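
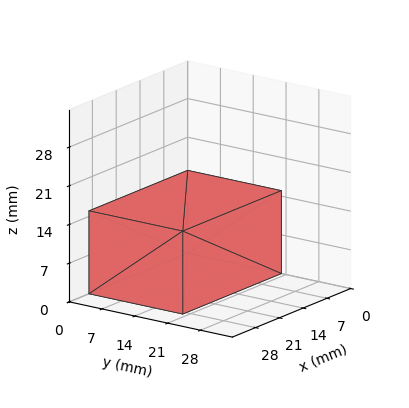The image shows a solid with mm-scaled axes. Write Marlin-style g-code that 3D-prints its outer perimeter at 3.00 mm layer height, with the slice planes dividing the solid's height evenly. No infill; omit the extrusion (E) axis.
Reading the render: the shape is a rectangular box, roughly 29 × 20 mm footprint and 15 mm tall (dimensions read to the nearest mm from the axis ticks). For the g-code, the solid's height is divided into equal slices at the stated Δz and each level perimeter traced with G1 moves after a G0 lift.

; perimeter-only toolpath
G21 ; units = mm
G90 ; absolute positioning
G28 ; home
; layer 1
G0 Z3.00
G0 X0.00 Y0.00
G1 X29.00 Y0.00
G1 X29.00 Y20.00
G1 X0.00 Y20.00
G1 X0.00 Y0.00
; layer 2
G0 Z6.00
G0 X0.00 Y0.00
G1 X29.00 Y0.00
G1 X29.00 Y20.00
G1 X0.00 Y20.00
G1 X0.00 Y0.00
; layer 3
G0 Z9.00
G0 X0.00 Y0.00
G1 X29.00 Y0.00
G1 X29.00 Y20.00
G1 X0.00 Y20.00
G1 X0.00 Y0.00
; layer 4
G0 Z12.00
G0 X0.00 Y0.00
G1 X29.00 Y0.00
G1 X29.00 Y20.00
G1 X0.00 Y20.00
G1 X0.00 Y0.00
; layer 5
G0 Z15.00
G0 X0.00 Y0.00
G1 X29.00 Y0.00
G1 X29.00 Y20.00
G1 X0.00 Y20.00
G1 X0.00 Y0.00
M2 ; end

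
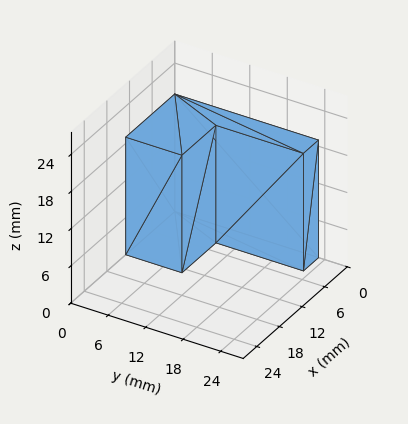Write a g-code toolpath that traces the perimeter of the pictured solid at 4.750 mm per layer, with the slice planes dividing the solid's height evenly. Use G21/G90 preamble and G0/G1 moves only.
Reading the render: the shape is an L-shaped prism: outer 13 × 23 mm, arm thicknesses ≈ 9 mm (horizontal) and 4 mm (vertical), extruded 19 mm in z (dimensions read to the nearest mm from the axis ticks). For the g-code, the solid's height is divided into equal slices at the stated Δz and each level perimeter traced with G1 moves after a G0 lift.

; perimeter-only toolpath
G21 ; units = mm
G90 ; absolute positioning
G28 ; home
; layer 1
G0 Z4.750
G0 X0.000 Y0.000
G1 X13.000 Y0.000
G1 X13.000 Y9.000
G1 X4.000 Y9.000
G1 X4.000 Y23.000
G1 X0.000 Y23.000
G1 X0.000 Y0.000
; layer 2
G0 Z9.500
G0 X0.000 Y0.000
G1 X13.000 Y0.000
G1 X13.000 Y9.000
G1 X4.000 Y9.000
G1 X4.000 Y23.000
G1 X0.000 Y23.000
G1 X0.000 Y0.000
; layer 3
G0 Z14.250
G0 X0.000 Y0.000
G1 X13.000 Y0.000
G1 X13.000 Y9.000
G1 X4.000 Y9.000
G1 X4.000 Y23.000
G1 X0.000 Y23.000
G1 X0.000 Y0.000
; layer 4
G0 Z19.000
G0 X0.000 Y0.000
G1 X13.000 Y0.000
G1 X13.000 Y9.000
G1 X4.000 Y9.000
G1 X4.000 Y23.000
G1 X0.000 Y23.000
G1 X0.000 Y0.000
M2 ; end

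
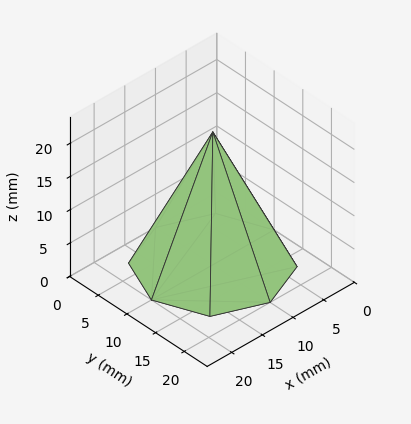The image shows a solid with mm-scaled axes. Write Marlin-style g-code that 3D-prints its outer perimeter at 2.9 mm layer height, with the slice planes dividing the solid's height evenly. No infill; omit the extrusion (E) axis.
Reading the render: the shape is a regular 8-sided pyramid, base circumscribed radius ≈ 10 mm, apex at z ≈ 20 mm (dimensions read to the nearest mm from the axis ticks). For the g-code, the solid's height is divided into equal slices at the stated Δz and each level perimeter traced with G1 moves after a G0 lift.

; perimeter-only toolpath
G21 ; units = mm
G90 ; absolute positioning
G28 ; home
; layer 1
G0 Z2.9
G0 X18.6 Y10.0
G1 X16.1 Y16.1
G1 X10.0 Y18.6
G1 X3.9 Y16.1
G1 X1.4 Y10.0
G1 X3.9 Y3.9
G1 X10.0 Y1.4
G1 X16.1 Y3.9
G1 X18.6 Y10.0
; layer 2
G0 Z5.7
G0 X17.1 Y10.0
G1 X15.1 Y15.1
G1 X10.0 Y17.1
G1 X4.9 Y15.1
G1 X2.9 Y10.0
G1 X4.9 Y4.9
G1 X10.0 Y2.9
G1 X15.1 Y4.9
G1 X17.1 Y10.0
; layer 3
G0 Z8.6
G0 X15.7 Y10.0
G1 X14.1 Y14.1
G1 X10.0 Y15.7
G1 X5.9 Y14.1
G1 X4.3 Y10.0
G1 X5.9 Y5.9
G1 X10.0 Y4.3
G1 X14.1 Y5.9
G1 X15.7 Y10.0
; layer 4
G0 Z11.4
G0 X14.3 Y10.0
G1 X13.0 Y13.0
G1 X10.0 Y14.3
G1 X7.0 Y13.0
G1 X5.7 Y10.0
G1 X7.0 Y7.0
G1 X10.0 Y5.7
G1 X13.0 Y7.0
G1 X14.3 Y10.0
; layer 5
G0 Z14.3
G0 X12.9 Y10.0
G1 X12.0 Y12.0
G1 X10.0 Y12.9
G1 X8.0 Y12.0
G1 X7.1 Y10.0
G1 X8.0 Y8.0
G1 X10.0 Y7.1
G1 X12.0 Y8.0
G1 X12.9 Y10.0
; layer 6
G0 Z17.1
G0 X11.4 Y10.0
G1 X11.0 Y11.0
G1 X10.0 Y11.4
G1 X9.0 Y11.0
G1 X8.6 Y10.0
G1 X9.0 Y9.0
G1 X10.0 Y8.6
G1 X11.0 Y9.0
G1 X11.4 Y10.0
M2 ; end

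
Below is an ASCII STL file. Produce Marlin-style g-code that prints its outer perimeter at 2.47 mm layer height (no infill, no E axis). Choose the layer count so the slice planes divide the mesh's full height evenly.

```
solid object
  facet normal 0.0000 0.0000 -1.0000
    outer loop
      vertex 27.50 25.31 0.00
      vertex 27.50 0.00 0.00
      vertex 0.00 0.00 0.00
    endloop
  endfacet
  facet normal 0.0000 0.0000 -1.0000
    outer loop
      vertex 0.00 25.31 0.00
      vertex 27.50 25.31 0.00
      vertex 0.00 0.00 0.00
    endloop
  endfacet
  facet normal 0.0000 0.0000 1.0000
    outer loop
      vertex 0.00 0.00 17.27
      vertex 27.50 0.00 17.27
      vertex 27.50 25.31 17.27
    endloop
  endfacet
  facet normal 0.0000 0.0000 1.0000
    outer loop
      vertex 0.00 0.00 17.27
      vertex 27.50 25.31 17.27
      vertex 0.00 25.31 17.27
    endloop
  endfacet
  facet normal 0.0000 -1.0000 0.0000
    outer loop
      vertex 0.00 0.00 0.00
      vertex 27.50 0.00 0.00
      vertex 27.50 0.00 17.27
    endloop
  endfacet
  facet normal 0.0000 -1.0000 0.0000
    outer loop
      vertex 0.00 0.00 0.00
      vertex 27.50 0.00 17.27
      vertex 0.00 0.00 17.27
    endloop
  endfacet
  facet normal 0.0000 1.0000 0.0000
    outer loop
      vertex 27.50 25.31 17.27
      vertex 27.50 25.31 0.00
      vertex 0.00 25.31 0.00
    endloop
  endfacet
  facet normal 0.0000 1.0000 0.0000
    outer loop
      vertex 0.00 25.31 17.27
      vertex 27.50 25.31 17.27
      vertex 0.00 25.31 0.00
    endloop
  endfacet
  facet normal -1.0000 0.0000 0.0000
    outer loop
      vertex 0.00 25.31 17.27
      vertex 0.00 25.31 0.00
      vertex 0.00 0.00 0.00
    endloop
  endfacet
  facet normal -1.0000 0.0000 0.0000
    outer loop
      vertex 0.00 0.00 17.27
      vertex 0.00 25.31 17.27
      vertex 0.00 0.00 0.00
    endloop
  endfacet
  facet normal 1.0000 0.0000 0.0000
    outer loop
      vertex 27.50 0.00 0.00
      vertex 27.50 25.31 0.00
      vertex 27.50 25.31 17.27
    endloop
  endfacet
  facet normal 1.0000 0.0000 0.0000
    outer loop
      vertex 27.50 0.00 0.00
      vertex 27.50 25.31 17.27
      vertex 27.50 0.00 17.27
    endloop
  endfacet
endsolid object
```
; perimeter-only toolpath
G21 ; units = mm
G90 ; absolute positioning
G28 ; home
; layer 1
G0 Z2.47
G0 X0.00 Y0.00
G1 X27.50 Y0.00
G1 X27.50 Y25.31
G1 X0.00 Y25.31
G1 X0.00 Y0.00
; layer 2
G0 Z4.93
G0 X0.00 Y0.00
G1 X27.50 Y0.00
G1 X27.50 Y25.31
G1 X0.00 Y25.31
G1 X0.00 Y0.00
; layer 3
G0 Z7.40
G0 X0.00 Y0.00
G1 X27.50 Y0.00
G1 X27.50 Y25.31
G1 X0.00 Y25.31
G1 X0.00 Y0.00
; layer 4
G0 Z9.87
G0 X0.00 Y0.00
G1 X27.50 Y0.00
G1 X27.50 Y25.31
G1 X0.00 Y25.31
G1 X0.00 Y0.00
; layer 5
G0 Z12.34
G0 X0.00 Y0.00
G1 X27.50 Y0.00
G1 X27.50 Y25.31
G1 X0.00 Y25.31
G1 X0.00 Y0.00
; layer 6
G0 Z14.80
G0 X0.00 Y0.00
G1 X27.50 Y0.00
G1 X27.50 Y25.31
G1 X0.00 Y25.31
G1 X0.00 Y0.00
; layer 7
G0 Z17.27
G0 X0.00 Y0.00
G1 X27.50 Y0.00
G1 X27.50 Y25.31
G1 X0.00 Y25.31
G1 X0.00 Y0.00
M2 ; end

The solid is a rectangular box, roughly 27.5 × 25.3 mm footprint and 17.3 mm tall. Slicing at Δz = 2.47 mm — 7 equal slices spanning the solid's height, so layer i sits at z = i·h/7 — gives 7 non-empty perimeters. Each is a 4-segment closed polygon; G0 lifts to the layer z and rapids to the start vertex, then G1 traces the edges.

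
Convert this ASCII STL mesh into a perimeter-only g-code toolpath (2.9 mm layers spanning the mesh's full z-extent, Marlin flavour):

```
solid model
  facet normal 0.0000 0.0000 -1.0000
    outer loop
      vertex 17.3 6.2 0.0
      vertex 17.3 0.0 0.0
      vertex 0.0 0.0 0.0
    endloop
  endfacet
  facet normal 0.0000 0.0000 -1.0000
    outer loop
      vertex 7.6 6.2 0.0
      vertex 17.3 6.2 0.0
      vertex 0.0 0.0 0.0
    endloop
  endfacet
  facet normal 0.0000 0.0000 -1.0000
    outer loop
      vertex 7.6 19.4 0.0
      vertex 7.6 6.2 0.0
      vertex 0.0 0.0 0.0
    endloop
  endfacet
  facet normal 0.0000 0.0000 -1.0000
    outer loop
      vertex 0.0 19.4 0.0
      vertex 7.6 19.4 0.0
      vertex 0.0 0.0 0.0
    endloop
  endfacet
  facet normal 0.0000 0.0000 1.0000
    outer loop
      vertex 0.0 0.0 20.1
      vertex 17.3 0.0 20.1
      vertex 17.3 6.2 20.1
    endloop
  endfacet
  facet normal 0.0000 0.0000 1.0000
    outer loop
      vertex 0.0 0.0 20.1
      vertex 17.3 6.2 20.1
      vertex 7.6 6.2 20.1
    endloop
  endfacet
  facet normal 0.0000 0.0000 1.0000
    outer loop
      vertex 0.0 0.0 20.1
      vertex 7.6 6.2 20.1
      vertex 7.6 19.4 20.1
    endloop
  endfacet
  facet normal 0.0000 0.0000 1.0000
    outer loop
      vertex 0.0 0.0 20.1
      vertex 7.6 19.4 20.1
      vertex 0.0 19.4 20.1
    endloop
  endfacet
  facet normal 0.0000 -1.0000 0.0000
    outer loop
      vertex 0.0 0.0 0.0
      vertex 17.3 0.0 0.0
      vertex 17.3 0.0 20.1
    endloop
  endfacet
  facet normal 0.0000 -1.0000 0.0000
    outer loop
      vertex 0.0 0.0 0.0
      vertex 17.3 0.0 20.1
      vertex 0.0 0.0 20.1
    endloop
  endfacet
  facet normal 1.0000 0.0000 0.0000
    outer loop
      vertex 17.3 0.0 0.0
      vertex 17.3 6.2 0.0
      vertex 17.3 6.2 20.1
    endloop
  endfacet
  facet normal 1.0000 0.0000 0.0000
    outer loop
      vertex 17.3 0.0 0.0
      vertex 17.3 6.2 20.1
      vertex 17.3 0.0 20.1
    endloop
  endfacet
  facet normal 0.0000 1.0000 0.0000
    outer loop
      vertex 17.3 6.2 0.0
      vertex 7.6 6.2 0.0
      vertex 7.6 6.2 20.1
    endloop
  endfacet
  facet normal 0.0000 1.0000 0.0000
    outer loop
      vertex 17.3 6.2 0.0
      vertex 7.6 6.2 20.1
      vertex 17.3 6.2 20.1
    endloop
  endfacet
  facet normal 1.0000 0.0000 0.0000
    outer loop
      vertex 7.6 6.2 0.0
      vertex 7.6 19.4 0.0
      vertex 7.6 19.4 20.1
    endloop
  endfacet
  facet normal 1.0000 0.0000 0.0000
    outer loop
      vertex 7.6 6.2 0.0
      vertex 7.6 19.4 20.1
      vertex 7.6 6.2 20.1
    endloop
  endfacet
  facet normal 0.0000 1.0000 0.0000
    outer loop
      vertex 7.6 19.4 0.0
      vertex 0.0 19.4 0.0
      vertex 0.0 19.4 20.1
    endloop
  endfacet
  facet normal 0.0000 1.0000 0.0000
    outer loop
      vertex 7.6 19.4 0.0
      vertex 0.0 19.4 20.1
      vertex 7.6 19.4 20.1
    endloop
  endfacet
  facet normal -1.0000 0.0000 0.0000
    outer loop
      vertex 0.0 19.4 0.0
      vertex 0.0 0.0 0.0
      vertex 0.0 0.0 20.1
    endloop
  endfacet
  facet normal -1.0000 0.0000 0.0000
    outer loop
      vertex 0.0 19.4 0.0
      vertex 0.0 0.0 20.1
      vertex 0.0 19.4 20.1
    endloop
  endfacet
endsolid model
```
; perimeter-only toolpath
G21 ; units = mm
G90 ; absolute positioning
G28 ; home
; layer 1
G0 Z2.9
G0 X0.0 Y0.0
G1 X17.3 Y0.0
G1 X17.3 Y6.2
G1 X7.6 Y6.2
G1 X7.6 Y19.4
G1 X0.0 Y19.4
G1 X0.0 Y0.0
; layer 2
G0 Z5.7
G0 X0.0 Y0.0
G1 X17.3 Y0.0
G1 X17.3 Y6.2
G1 X7.6 Y6.2
G1 X7.6 Y19.4
G1 X0.0 Y19.4
G1 X0.0 Y0.0
; layer 3
G0 Z8.6
G0 X0.0 Y0.0
G1 X17.3 Y0.0
G1 X17.3 Y6.2
G1 X7.6 Y6.2
G1 X7.6 Y19.4
G1 X0.0 Y19.4
G1 X0.0 Y0.0
; layer 4
G0 Z11.5
G0 X0.0 Y0.0
G1 X17.3 Y0.0
G1 X17.3 Y6.2
G1 X7.6 Y6.2
G1 X7.6 Y19.4
G1 X0.0 Y19.4
G1 X0.0 Y0.0
; layer 5
G0 Z14.4
G0 X0.0 Y0.0
G1 X17.3 Y0.0
G1 X17.3 Y6.2
G1 X7.6 Y6.2
G1 X7.6 Y19.4
G1 X0.0 Y19.4
G1 X0.0 Y0.0
; layer 6
G0 Z17.2
G0 X0.0 Y0.0
G1 X17.3 Y0.0
G1 X17.3 Y6.2
G1 X7.6 Y6.2
G1 X7.6 Y19.4
G1 X0.0 Y19.4
G1 X0.0 Y0.0
; layer 7
G0 Z20.1
G0 X0.0 Y0.0
G1 X17.3 Y0.0
G1 X17.3 Y6.2
G1 X7.6 Y6.2
G1 X7.6 Y19.4
G1 X0.0 Y19.4
G1 X0.0 Y0.0
M2 ; end

The solid is an L-shaped prism: outer 17.3 × 19.4 mm, arm thicknesses ≈ 6.2 mm (horizontal) and 7.6 mm (vertical), extruded 20.1 mm in z. Slicing at Δz = 2.9 mm — 7 equal slices spanning the solid's height, so layer i sits at z = i·h/7 — gives 7 non-empty perimeters. Each is a 6-segment closed polygon; G0 lifts to the layer z and rapids to the start vertex, then G1 traces the edges.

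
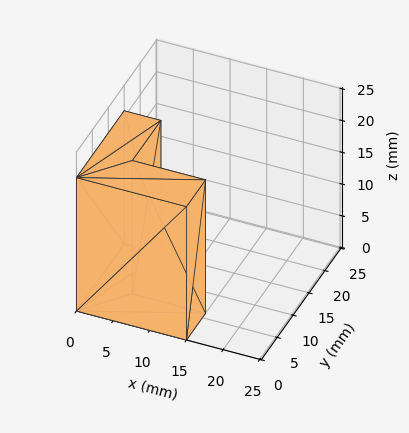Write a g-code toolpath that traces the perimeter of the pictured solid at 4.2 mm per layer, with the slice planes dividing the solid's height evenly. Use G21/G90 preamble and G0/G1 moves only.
Reading the render: the shape is an L-shaped prism: outer 15 × 15 mm, arm thicknesses ≈ 6 mm (horizontal) and 5 mm (vertical), extruded 21 mm in z (dimensions read to the nearest mm from the axis ticks). For the g-code, the solid's height is divided into equal slices at the stated Δz and each level perimeter traced with G1 moves after a G0 lift.

; perimeter-only toolpath
G21 ; units = mm
G90 ; absolute positioning
G28 ; home
; layer 1
G0 Z4.2
G0 X0.0 Y0.0
G1 X15.0 Y0.0
G1 X15.0 Y6.0
G1 X5.0 Y6.0
G1 X5.0 Y15.0
G1 X0.0 Y15.0
G1 X0.0 Y0.0
; layer 2
G0 Z8.4
G0 X0.0 Y0.0
G1 X15.0 Y0.0
G1 X15.0 Y6.0
G1 X5.0 Y6.0
G1 X5.0 Y15.0
G1 X0.0 Y15.0
G1 X0.0 Y0.0
; layer 3
G0 Z12.6
G0 X0.0 Y0.0
G1 X15.0 Y0.0
G1 X15.0 Y6.0
G1 X5.0 Y6.0
G1 X5.0 Y15.0
G1 X0.0 Y15.0
G1 X0.0 Y0.0
; layer 4
G0 Z16.8
G0 X0.0 Y0.0
G1 X15.0 Y0.0
G1 X15.0 Y6.0
G1 X5.0 Y6.0
G1 X5.0 Y15.0
G1 X0.0 Y15.0
G1 X0.0 Y0.0
; layer 5
G0 Z21.0
G0 X0.0 Y0.0
G1 X15.0 Y0.0
G1 X15.0 Y6.0
G1 X5.0 Y6.0
G1 X5.0 Y15.0
G1 X0.0 Y15.0
G1 X0.0 Y0.0
M2 ; end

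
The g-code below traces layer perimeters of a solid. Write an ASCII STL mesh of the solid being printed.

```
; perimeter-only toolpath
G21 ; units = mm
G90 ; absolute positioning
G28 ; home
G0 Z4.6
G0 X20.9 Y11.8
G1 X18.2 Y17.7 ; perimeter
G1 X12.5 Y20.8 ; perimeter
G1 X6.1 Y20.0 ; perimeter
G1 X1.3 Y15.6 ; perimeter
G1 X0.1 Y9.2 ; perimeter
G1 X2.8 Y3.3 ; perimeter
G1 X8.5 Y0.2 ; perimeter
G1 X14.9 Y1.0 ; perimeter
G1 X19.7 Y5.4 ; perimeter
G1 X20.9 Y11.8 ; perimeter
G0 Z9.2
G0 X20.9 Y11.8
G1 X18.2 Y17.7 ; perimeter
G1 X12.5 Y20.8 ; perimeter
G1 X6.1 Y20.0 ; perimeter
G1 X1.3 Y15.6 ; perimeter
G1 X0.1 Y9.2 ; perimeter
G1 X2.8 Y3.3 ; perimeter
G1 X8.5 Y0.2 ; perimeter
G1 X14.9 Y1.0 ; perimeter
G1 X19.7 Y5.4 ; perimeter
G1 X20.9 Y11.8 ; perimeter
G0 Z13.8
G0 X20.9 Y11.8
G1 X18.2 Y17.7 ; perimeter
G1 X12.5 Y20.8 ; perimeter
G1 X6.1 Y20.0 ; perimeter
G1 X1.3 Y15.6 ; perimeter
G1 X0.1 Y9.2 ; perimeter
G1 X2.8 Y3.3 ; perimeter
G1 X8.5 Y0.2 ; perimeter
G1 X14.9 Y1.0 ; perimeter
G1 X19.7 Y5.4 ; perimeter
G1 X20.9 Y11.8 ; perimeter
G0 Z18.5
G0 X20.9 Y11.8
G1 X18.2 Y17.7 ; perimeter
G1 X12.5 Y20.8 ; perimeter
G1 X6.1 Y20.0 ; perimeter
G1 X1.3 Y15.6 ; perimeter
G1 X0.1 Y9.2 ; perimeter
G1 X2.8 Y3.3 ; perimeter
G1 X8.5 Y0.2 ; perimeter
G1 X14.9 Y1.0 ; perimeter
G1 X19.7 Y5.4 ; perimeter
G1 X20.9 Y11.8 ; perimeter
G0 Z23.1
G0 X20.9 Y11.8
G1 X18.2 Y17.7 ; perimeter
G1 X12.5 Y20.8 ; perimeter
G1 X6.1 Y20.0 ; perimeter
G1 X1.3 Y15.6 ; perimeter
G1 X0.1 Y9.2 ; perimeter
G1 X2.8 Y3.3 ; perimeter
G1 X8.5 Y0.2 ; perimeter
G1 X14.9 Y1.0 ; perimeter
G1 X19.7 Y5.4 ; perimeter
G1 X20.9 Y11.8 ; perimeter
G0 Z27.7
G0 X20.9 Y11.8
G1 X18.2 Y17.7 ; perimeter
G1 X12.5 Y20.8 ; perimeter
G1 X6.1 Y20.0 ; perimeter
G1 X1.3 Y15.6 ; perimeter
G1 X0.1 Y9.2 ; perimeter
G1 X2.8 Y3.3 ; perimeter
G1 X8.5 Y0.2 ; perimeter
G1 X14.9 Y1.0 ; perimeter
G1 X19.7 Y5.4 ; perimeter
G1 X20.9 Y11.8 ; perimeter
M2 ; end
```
solid part
  facet normal 0.0000 0.0000 -1.0000
    outer loop
      vertex 12.5 20.8 0.0
      vertex 18.2 17.7 0.0
      vertex 20.9 11.8 0.0
    endloop
  endfacet
  facet normal 0.0000 0.0000 -1.0000
    outer loop
      vertex 6.1 20.0 0.0
      vertex 12.5 20.8 0.0
      vertex 20.9 11.8 0.0
    endloop
  endfacet
  facet normal 0.0000 0.0000 -1.0000
    outer loop
      vertex 1.3 15.6 0.0
      vertex 6.1 20.0 0.0
      vertex 20.9 11.8 0.0
    endloop
  endfacet
  facet normal 0.0000 0.0000 -1.0000
    outer loop
      vertex 0.1 9.2 0.0
      vertex 1.3 15.6 0.0
      vertex 20.9 11.8 0.0
    endloop
  endfacet
  facet normal 0.0000 0.0000 -1.0000
    outer loop
      vertex 2.8 3.3 0.0
      vertex 0.1 9.2 0.0
      vertex 20.9 11.8 0.0
    endloop
  endfacet
  facet normal 0.0000 0.0000 -1.0000
    outer loop
      vertex 8.5 0.2 0.0
      vertex 2.8 3.3 0.0
      vertex 20.9 11.8 0.0
    endloop
  endfacet
  facet normal 0.0000 0.0000 -1.0000
    outer loop
      vertex 14.9 1.0 0.0
      vertex 8.5 0.2 0.0
      vertex 20.9 11.8 0.0
    endloop
  endfacet
  facet normal 0.0000 0.0000 -1.0000
    outer loop
      vertex 19.7 5.4 0.0
      vertex 14.9 1.0 0.0
      vertex 20.9 11.8 0.0
    endloop
  endfacet
  facet normal 0.0000 0.0000 1.0000
    outer loop
      vertex 20.9 11.8 27.7
      vertex 18.2 17.7 27.7
      vertex 12.5 20.8 27.7
    endloop
  endfacet
  facet normal 0.0000 0.0000 1.0000
    outer loop
      vertex 20.9 11.8 27.7
      vertex 12.5 20.8 27.7
      vertex 6.1 20.0 27.7
    endloop
  endfacet
  facet normal 0.0000 0.0000 1.0000
    outer loop
      vertex 20.9 11.8 27.7
      vertex 6.1 20.0 27.7
      vertex 1.3 15.6 27.7
    endloop
  endfacet
  facet normal 0.0000 0.0000 1.0000
    outer loop
      vertex 20.9 11.8 27.7
      vertex 1.3 15.6 27.7
      vertex 0.1 9.2 27.7
    endloop
  endfacet
  facet normal 0.0000 0.0000 1.0000
    outer loop
      vertex 20.9 11.8 27.7
      vertex 0.1 9.2 27.7
      vertex 2.8 3.3 27.7
    endloop
  endfacet
  facet normal 0.0000 0.0000 1.0000
    outer loop
      vertex 20.9 11.8 27.7
      vertex 2.8 3.3 27.7
      vertex 8.5 0.2 27.7
    endloop
  endfacet
  facet normal 0.0000 0.0000 1.0000
    outer loop
      vertex 20.9 11.8 27.7
      vertex 8.5 0.2 27.7
      vertex 14.9 1.0 27.7
    endloop
  endfacet
  facet normal 0.0000 0.0000 1.0000
    outer loop
      vertex 20.9 11.8 27.7
      vertex 14.9 1.0 27.7
      vertex 19.7 5.4 27.7
    endloop
  endfacet
  facet normal 0.9093 0.4161 0.0000
    outer loop
      vertex 20.9 11.8 0.0
      vertex 18.2 17.7 0.0
      vertex 18.2 17.7 27.7
    endloop
  endfacet
  facet normal 0.9093 0.4161 0.0000
    outer loop
      vertex 20.9 11.8 0.0
      vertex 18.2 17.7 27.7
      vertex 20.9 11.8 27.7
    endloop
  endfacet
  facet normal 0.4778 0.8785 0.0000
    outer loop
      vertex 18.2 17.7 0.0
      vertex 12.5 20.8 0.0
      vertex 12.5 20.8 27.7
    endloop
  endfacet
  facet normal 0.4778 0.8785 0.0000
    outer loop
      vertex 18.2 17.7 0.0
      vertex 12.5 20.8 27.7
      vertex 18.2 17.7 27.7
    endloop
  endfacet
  facet normal -0.1240 0.9923 0.0000
    outer loop
      vertex 12.5 20.8 0.0
      vertex 6.1 20.0 0.0
      vertex 6.1 20.0 27.7
    endloop
  endfacet
  facet normal -0.1240 0.9923 0.0000
    outer loop
      vertex 12.5 20.8 0.0
      vertex 6.1 20.0 27.7
      vertex 12.5 20.8 27.7
    endloop
  endfacet
  facet normal -0.6757 0.7372 0.0000
    outer loop
      vertex 6.1 20.0 0.0
      vertex 1.3 15.6 0.0
      vertex 1.3 15.6 27.7
    endloop
  endfacet
  facet normal -0.6757 0.7372 0.0000
    outer loop
      vertex 6.1 20.0 0.0
      vertex 1.3 15.6 27.7
      vertex 6.1 20.0 27.7
    endloop
  endfacet
  facet normal -0.9829 0.1843 0.0000
    outer loop
      vertex 1.3 15.6 0.0
      vertex 0.1 9.2 0.0
      vertex 0.1 9.2 27.7
    endloop
  endfacet
  facet normal -0.9829 0.1843 0.0000
    outer loop
      vertex 1.3 15.6 0.0
      vertex 0.1 9.2 27.7
      vertex 1.3 15.6 27.7
    endloop
  endfacet
  facet normal -0.9093 -0.4161 0.0000
    outer loop
      vertex 0.1 9.2 0.0
      vertex 2.8 3.3 0.0
      vertex 2.8 3.3 27.7
    endloop
  endfacet
  facet normal -0.9093 -0.4161 0.0000
    outer loop
      vertex 0.1 9.2 0.0
      vertex 2.8 3.3 27.7
      vertex 0.1 9.2 27.7
    endloop
  endfacet
  facet normal -0.4778 -0.8785 0.0000
    outer loop
      vertex 2.8 3.3 0.0
      vertex 8.5 0.2 0.0
      vertex 8.5 0.2 27.7
    endloop
  endfacet
  facet normal -0.4778 -0.8785 0.0000
    outer loop
      vertex 2.8 3.3 0.0
      vertex 8.5 0.2 27.7
      vertex 2.8 3.3 27.7
    endloop
  endfacet
  facet normal 0.1240 -0.9923 0.0000
    outer loop
      vertex 8.5 0.2 0.0
      vertex 14.9 1.0 0.0
      vertex 14.9 1.0 27.7
    endloop
  endfacet
  facet normal 0.1240 -0.9923 0.0000
    outer loop
      vertex 8.5 0.2 0.0
      vertex 14.9 1.0 27.7
      vertex 8.5 0.2 27.7
    endloop
  endfacet
  facet normal 0.6757 -0.7372 0.0000
    outer loop
      vertex 14.9 1.0 0.0
      vertex 19.7 5.4 0.0
      vertex 19.7 5.4 27.7
    endloop
  endfacet
  facet normal 0.6757 -0.7372 0.0000
    outer loop
      vertex 14.9 1.0 0.0
      vertex 19.7 5.4 27.7
      vertex 14.9 1.0 27.7
    endloop
  endfacet
  facet normal 0.9829 -0.1843 0.0000
    outer loop
      vertex 19.7 5.4 0.0
      vertex 20.9 11.8 0.0
      vertex 20.9 11.8 27.7
    endloop
  endfacet
  facet normal 0.9829 -0.1843 0.0000
    outer loop
      vertex 19.7 5.4 0.0
      vertex 20.9 11.8 27.7
      vertex 19.7 5.4 27.7
    endloop
  endfacet
endsolid part

The G0 Z moves step by Δz≈4.6 mm. Every layer's G1 loop is the same polygon, so the solid is a straight extrusion of it from z=0 to z≈27.7. Closing with flat bottom and top caps and triangulating gives 36 facets — a regular 10-sided prism (a cylinder approximated with 10 flat sides), circumscribed radius ≈ 10.5 mm, height ≈ 27.7 mm.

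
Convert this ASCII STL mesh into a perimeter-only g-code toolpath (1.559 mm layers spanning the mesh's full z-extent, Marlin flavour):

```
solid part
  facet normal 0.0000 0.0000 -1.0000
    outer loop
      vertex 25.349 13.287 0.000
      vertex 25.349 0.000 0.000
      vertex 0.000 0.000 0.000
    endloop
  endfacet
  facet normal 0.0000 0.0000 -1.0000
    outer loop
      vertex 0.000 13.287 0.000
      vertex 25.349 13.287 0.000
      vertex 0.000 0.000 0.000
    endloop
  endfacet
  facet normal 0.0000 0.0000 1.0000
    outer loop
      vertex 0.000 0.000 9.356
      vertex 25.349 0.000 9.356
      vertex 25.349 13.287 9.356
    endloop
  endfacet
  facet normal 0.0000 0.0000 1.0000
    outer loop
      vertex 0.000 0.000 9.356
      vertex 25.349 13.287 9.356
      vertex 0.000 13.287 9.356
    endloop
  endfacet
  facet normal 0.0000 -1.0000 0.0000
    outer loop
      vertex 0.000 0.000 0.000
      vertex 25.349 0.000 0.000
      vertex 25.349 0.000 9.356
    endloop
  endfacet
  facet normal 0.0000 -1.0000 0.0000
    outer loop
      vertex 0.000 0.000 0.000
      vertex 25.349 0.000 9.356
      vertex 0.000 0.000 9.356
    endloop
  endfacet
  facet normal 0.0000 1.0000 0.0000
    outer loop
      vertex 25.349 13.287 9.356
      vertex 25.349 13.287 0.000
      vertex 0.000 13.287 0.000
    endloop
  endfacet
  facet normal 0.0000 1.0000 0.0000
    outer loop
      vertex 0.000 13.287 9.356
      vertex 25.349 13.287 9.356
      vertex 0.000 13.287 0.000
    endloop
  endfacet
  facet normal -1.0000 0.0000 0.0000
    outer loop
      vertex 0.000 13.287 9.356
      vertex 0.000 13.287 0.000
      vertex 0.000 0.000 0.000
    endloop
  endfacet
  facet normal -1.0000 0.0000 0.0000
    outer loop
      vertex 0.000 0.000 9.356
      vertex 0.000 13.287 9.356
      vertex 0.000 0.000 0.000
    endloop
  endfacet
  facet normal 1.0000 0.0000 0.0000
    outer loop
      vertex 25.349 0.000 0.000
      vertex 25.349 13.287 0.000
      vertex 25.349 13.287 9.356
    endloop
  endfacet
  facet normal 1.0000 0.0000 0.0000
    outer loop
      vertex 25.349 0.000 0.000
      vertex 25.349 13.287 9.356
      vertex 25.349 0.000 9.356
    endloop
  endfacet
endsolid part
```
; perimeter-only toolpath
G21 ; units = mm
G90 ; absolute positioning
G28 ; home
; layer 1
G0 Z1.559
G0 X0.000 Y0.000
G1 X25.349 Y0.000
G1 X25.349 Y13.287
G1 X0.000 Y13.287
G1 X0.000 Y0.000
; layer 2
G0 Z3.119
G0 X0.000 Y0.000
G1 X25.349 Y0.000
G1 X25.349 Y13.287
G1 X0.000 Y13.287
G1 X0.000 Y0.000
; layer 3
G0 Z4.678
G0 X0.000 Y0.000
G1 X25.349 Y0.000
G1 X25.349 Y13.287
G1 X0.000 Y13.287
G1 X0.000 Y0.000
; layer 4
G0 Z6.237
G0 X0.000 Y0.000
G1 X25.349 Y0.000
G1 X25.349 Y13.287
G1 X0.000 Y13.287
G1 X0.000 Y0.000
; layer 5
G0 Z7.797
G0 X0.000 Y0.000
G1 X25.349 Y0.000
G1 X25.349 Y13.287
G1 X0.000 Y13.287
G1 X0.000 Y0.000
; layer 6
G0 Z9.356
G0 X0.000 Y0.000
G1 X25.349 Y0.000
G1 X25.349 Y13.287
G1 X0.000 Y13.287
G1 X0.000 Y0.000
M2 ; end

The solid is a rectangular box, roughly 25.3 × 13.3 mm footprint and 9.36 mm tall. Slicing at Δz = 1.559 mm — 6 equal slices spanning the solid's height, so layer i sits at z = i·h/6 — gives 6 non-empty perimeters. Each is a 4-segment closed polygon; G0 lifts to the layer z and rapids to the start vertex, then G1 traces the edges.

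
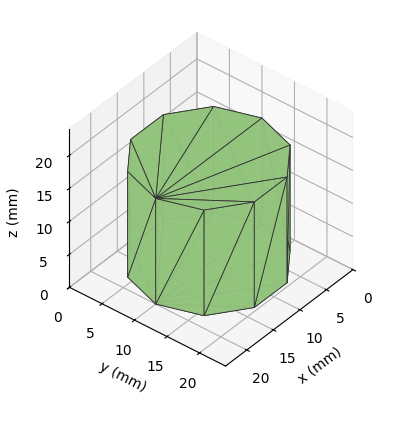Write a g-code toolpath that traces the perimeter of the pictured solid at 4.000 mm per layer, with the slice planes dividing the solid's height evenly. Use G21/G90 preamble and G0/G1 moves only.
Reading the render: the shape is a regular 10-sided prism (a cylinder approximated with 10 flat sides), circumscribed radius ≈ 10 mm, height ≈ 16 mm (dimensions read to the nearest mm from the axis ticks). For the g-code, the solid's height is divided into equal slices at the stated Δz and each level perimeter traced with G1 moves after a G0 lift.

; perimeter-only toolpath
G21 ; units = mm
G90 ; absolute positioning
G28 ; home
; layer 1
G0 Z4.000
G0 X20.000 Y10.000
G1 X18.090 Y15.878
G1 X13.090 Y19.511
G1 X6.910 Y19.511
G1 X1.910 Y15.878
G1 X0.000 Y10.000
G1 X1.910 Y4.122
G1 X6.910 Y0.489
G1 X13.090 Y0.489
G1 X18.090 Y4.122
G1 X20.000 Y10.000
; layer 2
G0 Z8.000
G0 X20.000 Y10.000
G1 X18.090 Y15.878
G1 X13.090 Y19.511
G1 X6.910 Y19.511
G1 X1.910 Y15.878
G1 X0.000 Y10.000
G1 X1.910 Y4.122
G1 X6.910 Y0.489
G1 X13.090 Y0.489
G1 X18.090 Y4.122
G1 X20.000 Y10.000
; layer 3
G0 Z12.000
G0 X20.000 Y10.000
G1 X18.090 Y15.878
G1 X13.090 Y19.511
G1 X6.910 Y19.511
G1 X1.910 Y15.878
G1 X0.000 Y10.000
G1 X1.910 Y4.122
G1 X6.910 Y0.489
G1 X13.090 Y0.489
G1 X18.090 Y4.122
G1 X20.000 Y10.000
; layer 4
G0 Z16.000
G0 X20.000 Y10.000
G1 X18.090 Y15.878
G1 X13.090 Y19.511
G1 X6.910 Y19.511
G1 X1.910 Y15.878
G1 X0.000 Y10.000
G1 X1.910 Y4.122
G1 X6.910 Y0.489
G1 X13.090 Y0.489
G1 X18.090 Y4.122
G1 X20.000 Y10.000
M2 ; end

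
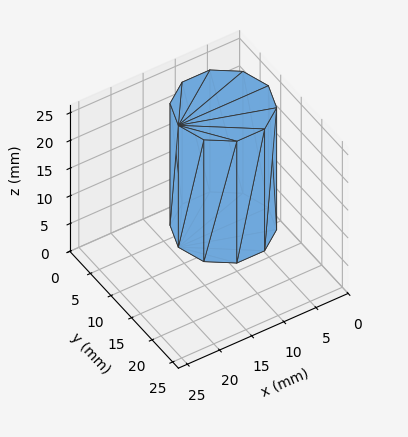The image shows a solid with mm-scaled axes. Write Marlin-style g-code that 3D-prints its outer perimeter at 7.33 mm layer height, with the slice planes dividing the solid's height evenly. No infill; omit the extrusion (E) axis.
Reading the render: the shape is a regular 10-sided prism (a cylinder approximated with 10 flat sides), circumscribed radius ≈ 7 mm, height ≈ 22 mm (dimensions read to the nearest mm from the axis ticks). For the g-code, the solid's height is divided into equal slices at the stated Δz and each level perimeter traced with G1 moves after a G0 lift.

; perimeter-only toolpath
G21 ; units = mm
G90 ; absolute positioning
G28 ; home
; layer 1
G0 Z7.33
G0 X14.00 Y7.00
G1 X12.66 Y11.11
G1 X9.16 Y13.66
G1 X4.84 Y13.66
G1 X1.34 Y11.11
G1 X0.00 Y7.00
G1 X1.34 Y2.89
G1 X4.84 Y0.34
G1 X9.16 Y0.34
G1 X12.66 Y2.89
G1 X14.00 Y7.00
; layer 2
G0 Z14.67
G0 X14.00 Y7.00
G1 X12.66 Y11.11
G1 X9.16 Y13.66
G1 X4.84 Y13.66
G1 X1.34 Y11.11
G1 X0.00 Y7.00
G1 X1.34 Y2.89
G1 X4.84 Y0.34
G1 X9.16 Y0.34
G1 X12.66 Y2.89
G1 X14.00 Y7.00
; layer 3
G0 Z22.00
G0 X14.00 Y7.00
G1 X12.66 Y11.11
G1 X9.16 Y13.66
G1 X4.84 Y13.66
G1 X1.34 Y11.11
G1 X0.00 Y7.00
G1 X1.34 Y2.89
G1 X4.84 Y0.34
G1 X9.16 Y0.34
G1 X12.66 Y2.89
G1 X14.00 Y7.00
M2 ; end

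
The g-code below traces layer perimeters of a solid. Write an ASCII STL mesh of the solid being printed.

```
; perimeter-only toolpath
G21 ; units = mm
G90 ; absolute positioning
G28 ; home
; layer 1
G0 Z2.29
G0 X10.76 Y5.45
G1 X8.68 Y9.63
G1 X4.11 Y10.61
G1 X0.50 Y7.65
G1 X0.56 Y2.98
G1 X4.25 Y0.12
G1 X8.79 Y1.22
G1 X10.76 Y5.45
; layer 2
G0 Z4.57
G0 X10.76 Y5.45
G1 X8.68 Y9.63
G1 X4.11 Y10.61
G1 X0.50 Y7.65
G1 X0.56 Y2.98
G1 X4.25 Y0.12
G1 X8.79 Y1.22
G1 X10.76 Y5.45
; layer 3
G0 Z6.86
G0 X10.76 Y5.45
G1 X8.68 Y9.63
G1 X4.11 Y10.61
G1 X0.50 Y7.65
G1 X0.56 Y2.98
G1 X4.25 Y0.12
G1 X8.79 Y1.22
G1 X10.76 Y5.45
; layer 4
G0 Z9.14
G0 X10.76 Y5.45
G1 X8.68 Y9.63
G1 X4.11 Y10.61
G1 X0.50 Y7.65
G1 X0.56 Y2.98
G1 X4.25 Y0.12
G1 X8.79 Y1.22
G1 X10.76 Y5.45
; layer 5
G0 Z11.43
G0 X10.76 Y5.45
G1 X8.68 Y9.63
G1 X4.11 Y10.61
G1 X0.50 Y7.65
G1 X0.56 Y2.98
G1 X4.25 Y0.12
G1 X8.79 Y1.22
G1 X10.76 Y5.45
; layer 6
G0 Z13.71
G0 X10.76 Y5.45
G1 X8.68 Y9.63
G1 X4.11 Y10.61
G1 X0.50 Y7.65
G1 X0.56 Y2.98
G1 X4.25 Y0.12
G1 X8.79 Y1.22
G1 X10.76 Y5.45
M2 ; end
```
solid part
  facet normal 0.0000 0.0000 -1.0000
    outer loop
      vertex 4.11 10.61 0.00
      vertex 8.68 9.63 0.00
      vertex 10.76 5.45 0.00
    endloop
  endfacet
  facet normal 0.0000 0.0000 -1.0000
    outer loop
      vertex 0.50 7.65 0.00
      vertex 4.11 10.61 0.00
      vertex 10.76 5.45 0.00
    endloop
  endfacet
  facet normal 0.0000 0.0000 -1.0000
    outer loop
      vertex 0.56 2.98 0.00
      vertex 0.50 7.65 0.00
      vertex 10.76 5.45 0.00
    endloop
  endfacet
  facet normal 0.0000 0.0000 -1.0000
    outer loop
      vertex 4.25 0.12 0.00
      vertex 0.56 2.98 0.00
      vertex 10.76 5.45 0.00
    endloop
  endfacet
  facet normal 0.0000 0.0000 -1.0000
    outer loop
      vertex 8.79 1.22 0.00
      vertex 4.25 0.12 0.00
      vertex 10.76 5.45 0.00
    endloop
  endfacet
  facet normal 0.0000 0.0000 1.0000
    outer loop
      vertex 10.76 5.45 13.71
      vertex 8.68 9.63 13.71
      vertex 4.11 10.61 13.71
    endloop
  endfacet
  facet normal 0.0000 0.0000 1.0000
    outer loop
      vertex 10.76 5.45 13.71
      vertex 4.11 10.61 13.71
      vertex 0.50 7.65 13.71
    endloop
  endfacet
  facet normal 0.0000 0.0000 1.0000
    outer loop
      vertex 10.76 5.45 13.71
      vertex 0.50 7.65 13.71
      vertex 0.56 2.98 13.71
    endloop
  endfacet
  facet normal 0.0000 0.0000 1.0000
    outer loop
      vertex 10.76 5.45 13.71
      vertex 0.56 2.98 13.71
      vertex 4.25 0.12 13.71
    endloop
  endfacet
  facet normal 0.0000 0.0000 1.0000
    outer loop
      vertex 10.76 5.45 13.71
      vertex 4.25 0.12 13.71
      vertex 8.79 1.22 13.71
    endloop
  endfacet
  facet normal 0.8953 0.4455 0.0000
    outer loop
      vertex 10.76 5.45 0.00
      vertex 8.68 9.63 0.00
      vertex 8.68 9.63 13.71
    endloop
  endfacet
  facet normal 0.8953 0.4455 0.0000
    outer loop
      vertex 10.76 5.45 0.00
      vertex 8.68 9.63 13.71
      vertex 10.76 5.45 13.71
    endloop
  endfacet
  facet normal 0.2097 0.9778 0.0000
    outer loop
      vertex 8.68 9.63 0.00
      vertex 4.11 10.61 0.00
      vertex 4.11 10.61 13.71
    endloop
  endfacet
  facet normal 0.2097 0.9778 0.0000
    outer loop
      vertex 8.68 9.63 0.00
      vertex 4.11 10.61 13.71
      vertex 8.68 9.63 13.71
    endloop
  endfacet
  facet normal -0.6341 0.7733 0.0000
    outer loop
      vertex 4.11 10.61 0.00
      vertex 0.50 7.65 0.00
      vertex 0.50 7.65 13.71
    endloop
  endfacet
  facet normal -0.6341 0.7733 0.0000
    outer loop
      vertex 4.11 10.61 0.00
      vertex 0.50 7.65 13.71
      vertex 4.11 10.61 13.71
    endloop
  endfacet
  facet normal -0.9999 -0.0128 0.0000
    outer loop
      vertex 0.50 7.65 0.00
      vertex 0.56 2.98 0.00
      vertex 0.56 2.98 13.71
    endloop
  endfacet
  facet normal -0.9999 -0.0128 0.0000
    outer loop
      vertex 0.50 7.65 0.00
      vertex 0.56 2.98 13.71
      vertex 0.50 7.65 13.71
    endloop
  endfacet
  facet normal -0.6126 -0.7904 0.0000
    outer loop
      vertex 0.56 2.98 0.00
      vertex 4.25 0.12 0.00
      vertex 4.25 0.12 13.71
    endloop
  endfacet
  facet normal -0.6126 -0.7904 0.0000
    outer loop
      vertex 0.56 2.98 0.00
      vertex 4.25 0.12 13.71
      vertex 0.56 2.98 13.71
    endloop
  endfacet
  facet normal 0.2355 -0.9719 0.0000
    outer loop
      vertex 4.25 0.12 0.00
      vertex 8.79 1.22 0.00
      vertex 8.79 1.22 13.71
    endloop
  endfacet
  facet normal 0.2355 -0.9719 0.0000
    outer loop
      vertex 4.25 0.12 0.00
      vertex 8.79 1.22 13.71
      vertex 4.25 0.12 13.71
    endloop
  endfacet
  facet normal 0.9065 -0.4222 0.0000
    outer loop
      vertex 8.79 1.22 0.00
      vertex 10.76 5.45 0.00
      vertex 10.76 5.45 13.71
    endloop
  endfacet
  facet normal 0.9065 -0.4222 0.0000
    outer loop
      vertex 8.79 1.22 0.00
      vertex 10.76 5.45 13.71
      vertex 8.79 1.22 13.71
    endloop
  endfacet
endsolid part

The G0 Z moves step by Δz≈2.29 mm. Every layer's G1 loop is the same polygon, so the solid is a straight extrusion of it from z=0 to z≈13.7. Closing with flat bottom and top caps and triangulating gives 24 facets — a regular 7-sided prism (a cylinder approximated with 7 flat sides), circumscribed radius ≈ 5.38 mm, height ≈ 13.7 mm.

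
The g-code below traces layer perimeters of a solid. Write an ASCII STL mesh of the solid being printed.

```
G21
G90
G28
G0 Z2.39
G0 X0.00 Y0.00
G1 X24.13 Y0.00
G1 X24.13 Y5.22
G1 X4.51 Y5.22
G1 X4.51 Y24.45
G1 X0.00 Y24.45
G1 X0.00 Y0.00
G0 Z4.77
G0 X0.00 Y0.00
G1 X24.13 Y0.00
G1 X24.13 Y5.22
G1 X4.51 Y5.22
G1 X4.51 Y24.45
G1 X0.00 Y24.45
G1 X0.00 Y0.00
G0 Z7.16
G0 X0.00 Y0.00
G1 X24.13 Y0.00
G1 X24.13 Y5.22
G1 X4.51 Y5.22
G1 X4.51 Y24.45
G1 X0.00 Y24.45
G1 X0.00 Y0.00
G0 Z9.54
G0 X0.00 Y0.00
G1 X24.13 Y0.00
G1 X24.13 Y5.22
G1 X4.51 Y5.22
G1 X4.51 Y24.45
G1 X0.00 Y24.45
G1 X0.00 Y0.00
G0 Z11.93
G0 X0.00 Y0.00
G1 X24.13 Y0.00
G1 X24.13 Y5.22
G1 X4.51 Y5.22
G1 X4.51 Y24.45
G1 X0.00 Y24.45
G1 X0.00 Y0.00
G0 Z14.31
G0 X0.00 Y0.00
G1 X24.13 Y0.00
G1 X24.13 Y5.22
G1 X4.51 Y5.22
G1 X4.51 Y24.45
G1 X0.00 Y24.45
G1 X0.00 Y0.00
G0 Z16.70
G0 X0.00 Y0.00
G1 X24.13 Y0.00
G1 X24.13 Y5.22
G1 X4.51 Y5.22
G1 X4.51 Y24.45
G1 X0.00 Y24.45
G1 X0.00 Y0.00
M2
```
solid part
  facet normal 0.0000 0.0000 -1.0000
    outer loop
      vertex 24.13 5.22 0.00
      vertex 24.13 0.00 0.00
      vertex 0.00 0.00 0.00
    endloop
  endfacet
  facet normal 0.0000 0.0000 -1.0000
    outer loop
      vertex 4.51 5.22 0.00
      vertex 24.13 5.22 0.00
      vertex 0.00 0.00 0.00
    endloop
  endfacet
  facet normal 0.0000 0.0000 -1.0000
    outer loop
      vertex 4.51 24.45 0.00
      vertex 4.51 5.22 0.00
      vertex 0.00 0.00 0.00
    endloop
  endfacet
  facet normal 0.0000 0.0000 -1.0000
    outer loop
      vertex 0.00 24.45 0.00
      vertex 4.51 24.45 0.00
      vertex 0.00 0.00 0.00
    endloop
  endfacet
  facet normal 0.0000 0.0000 1.0000
    outer loop
      vertex 0.00 0.00 16.70
      vertex 24.13 0.00 16.70
      vertex 24.13 5.22 16.70
    endloop
  endfacet
  facet normal 0.0000 0.0000 1.0000
    outer loop
      vertex 0.00 0.00 16.70
      vertex 24.13 5.22 16.70
      vertex 4.51 5.22 16.70
    endloop
  endfacet
  facet normal 0.0000 0.0000 1.0000
    outer loop
      vertex 0.00 0.00 16.70
      vertex 4.51 5.22 16.70
      vertex 4.51 24.45 16.70
    endloop
  endfacet
  facet normal 0.0000 0.0000 1.0000
    outer loop
      vertex 0.00 0.00 16.70
      vertex 4.51 24.45 16.70
      vertex 0.00 24.45 16.70
    endloop
  endfacet
  facet normal 0.0000 -1.0000 0.0000
    outer loop
      vertex 0.00 0.00 0.00
      vertex 24.13 0.00 0.00
      vertex 24.13 0.00 16.70
    endloop
  endfacet
  facet normal 0.0000 -1.0000 0.0000
    outer loop
      vertex 0.00 0.00 0.00
      vertex 24.13 0.00 16.70
      vertex 0.00 0.00 16.70
    endloop
  endfacet
  facet normal 1.0000 0.0000 0.0000
    outer loop
      vertex 24.13 0.00 0.00
      vertex 24.13 5.22 0.00
      vertex 24.13 5.22 16.70
    endloop
  endfacet
  facet normal 1.0000 0.0000 0.0000
    outer loop
      vertex 24.13 0.00 0.00
      vertex 24.13 5.22 16.70
      vertex 24.13 0.00 16.70
    endloop
  endfacet
  facet normal 0.0000 1.0000 0.0000
    outer loop
      vertex 24.13 5.22 0.00
      vertex 4.51 5.22 0.00
      vertex 4.51 5.22 16.70
    endloop
  endfacet
  facet normal 0.0000 1.0000 0.0000
    outer loop
      vertex 24.13 5.22 0.00
      vertex 4.51 5.22 16.70
      vertex 24.13 5.22 16.70
    endloop
  endfacet
  facet normal 1.0000 0.0000 0.0000
    outer loop
      vertex 4.51 5.22 0.00
      vertex 4.51 24.45 0.00
      vertex 4.51 24.45 16.70
    endloop
  endfacet
  facet normal 1.0000 0.0000 0.0000
    outer loop
      vertex 4.51 5.22 0.00
      vertex 4.51 24.45 16.70
      vertex 4.51 5.22 16.70
    endloop
  endfacet
  facet normal 0.0000 1.0000 0.0000
    outer loop
      vertex 4.51 24.45 0.00
      vertex 0.00 24.45 0.00
      vertex 0.00 24.45 16.70
    endloop
  endfacet
  facet normal 0.0000 1.0000 0.0000
    outer loop
      vertex 4.51 24.45 0.00
      vertex 0.00 24.45 16.70
      vertex 4.51 24.45 16.70
    endloop
  endfacet
  facet normal -1.0000 0.0000 0.0000
    outer loop
      vertex 0.00 24.45 0.00
      vertex 0.00 0.00 0.00
      vertex 0.00 0.00 16.70
    endloop
  endfacet
  facet normal -1.0000 0.0000 0.0000
    outer loop
      vertex 0.00 24.45 0.00
      vertex 0.00 0.00 16.70
      vertex 0.00 24.45 16.70
    endloop
  endfacet
endsolid part

The G0 Z moves step by Δz≈2.39 mm. Every layer's G1 loop is the same polygon, so the solid is a straight extrusion of it from z=0 to z≈16.7. Closing with flat bottom and top caps and triangulating gives 20 facets — an L-shaped prism: outer 24.1 × 24.4 mm, arm thicknesses ≈ 5.22 mm (horizontal) and 4.51 mm (vertical), extruded 16.7 mm in z.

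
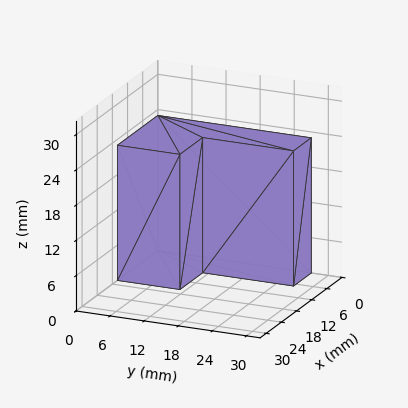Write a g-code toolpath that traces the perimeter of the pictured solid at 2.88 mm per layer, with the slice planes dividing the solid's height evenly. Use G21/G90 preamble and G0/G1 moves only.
Reading the render: the shape is an L-shaped prism: outer 16 × 27 mm, arm thicknesses ≈ 11 mm (horizontal) and 7 mm (vertical), extruded 23 mm in z (dimensions read to the nearest mm from the axis ticks). For the g-code, the solid's height is divided into equal slices at the stated Δz and each level perimeter traced with G1 moves after a G0 lift.

; perimeter-only toolpath
G21 ; units = mm
G90 ; absolute positioning
G28 ; home
; layer 1
G0 Z2.88
G0 X0.00 Y0.00
G1 X16.00 Y0.00
G1 X16.00 Y11.00
G1 X7.00 Y11.00
G1 X7.00 Y27.00
G1 X0.00 Y27.00
G1 X0.00 Y0.00
; layer 2
G0 Z5.75
G0 X0.00 Y0.00
G1 X16.00 Y0.00
G1 X16.00 Y11.00
G1 X7.00 Y11.00
G1 X7.00 Y27.00
G1 X0.00 Y27.00
G1 X0.00 Y0.00
; layer 3
G0 Z8.62
G0 X0.00 Y0.00
G1 X16.00 Y0.00
G1 X16.00 Y11.00
G1 X7.00 Y11.00
G1 X7.00 Y27.00
G1 X0.00 Y27.00
G1 X0.00 Y0.00
; layer 4
G0 Z11.50
G0 X0.00 Y0.00
G1 X16.00 Y0.00
G1 X16.00 Y11.00
G1 X7.00 Y11.00
G1 X7.00 Y27.00
G1 X0.00 Y27.00
G1 X0.00 Y0.00
; layer 5
G0 Z14.38
G0 X0.00 Y0.00
G1 X16.00 Y0.00
G1 X16.00 Y11.00
G1 X7.00 Y11.00
G1 X7.00 Y27.00
G1 X0.00 Y27.00
G1 X0.00 Y0.00
; layer 6
G0 Z17.25
G0 X0.00 Y0.00
G1 X16.00 Y0.00
G1 X16.00 Y11.00
G1 X7.00 Y11.00
G1 X7.00 Y27.00
G1 X0.00 Y27.00
G1 X0.00 Y0.00
; layer 7
G0 Z20.12
G0 X0.00 Y0.00
G1 X16.00 Y0.00
G1 X16.00 Y11.00
G1 X7.00 Y11.00
G1 X7.00 Y27.00
G1 X0.00 Y27.00
G1 X0.00 Y0.00
; layer 8
G0 Z23.00
G0 X0.00 Y0.00
G1 X16.00 Y0.00
G1 X16.00 Y11.00
G1 X7.00 Y11.00
G1 X7.00 Y27.00
G1 X0.00 Y27.00
G1 X0.00 Y0.00
M2 ; end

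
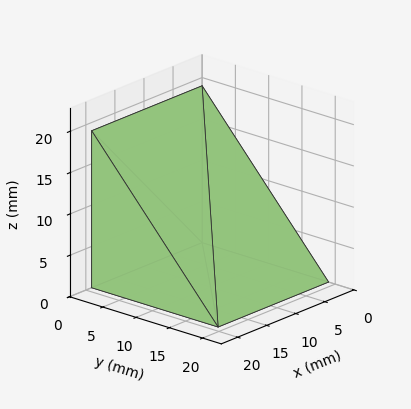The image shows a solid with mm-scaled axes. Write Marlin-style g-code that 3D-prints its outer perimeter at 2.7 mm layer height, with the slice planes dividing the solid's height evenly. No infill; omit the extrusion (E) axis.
Reading the render: the shape is a wedge (ramp): 19 × 19 mm base, rising to 19 mm along the y=0 edge and sloping linearly to z=0 at y=19 (dimensions read to the nearest mm from the axis ticks). For the g-code, the solid's height is divided into equal slices at the stated Δz and each level perimeter traced with G1 moves after a G0 lift.

; perimeter-only toolpath
G21 ; units = mm
G90 ; absolute positioning
G28 ; home
; layer 1
G0 Z2.7
G0 X0.0 Y0.0
G1 X19.0 Y0.0
G1 X19.0 Y16.3
G1 X0.0 Y16.3
G1 X0.0 Y0.0
; layer 2
G0 Z5.4
G0 X0.0 Y0.0
G1 X19.0 Y0.0
G1 X19.0 Y13.6
G1 X0.0 Y13.6
G1 X0.0 Y0.0
; layer 3
G0 Z8.1
G0 X0.0 Y0.0
G1 X19.0 Y0.0
G1 X19.0 Y10.9
G1 X0.0 Y10.9
G1 X0.0 Y0.0
; layer 4
G0 Z10.9
G0 X0.0 Y0.0
G1 X19.0 Y0.0
G1 X19.0 Y8.1
G1 X0.0 Y8.1
G1 X0.0 Y0.0
; layer 5
G0 Z13.6
G0 X0.0 Y0.0
G1 X19.0 Y0.0
G1 X19.0 Y5.4
G1 X0.0 Y5.4
G1 X0.0 Y0.0
; layer 6
G0 Z16.3
G0 X0.0 Y0.0
G1 X19.0 Y0.0
G1 X19.0 Y2.7
G1 X0.0 Y2.7
G1 X0.0 Y0.0
M2 ; end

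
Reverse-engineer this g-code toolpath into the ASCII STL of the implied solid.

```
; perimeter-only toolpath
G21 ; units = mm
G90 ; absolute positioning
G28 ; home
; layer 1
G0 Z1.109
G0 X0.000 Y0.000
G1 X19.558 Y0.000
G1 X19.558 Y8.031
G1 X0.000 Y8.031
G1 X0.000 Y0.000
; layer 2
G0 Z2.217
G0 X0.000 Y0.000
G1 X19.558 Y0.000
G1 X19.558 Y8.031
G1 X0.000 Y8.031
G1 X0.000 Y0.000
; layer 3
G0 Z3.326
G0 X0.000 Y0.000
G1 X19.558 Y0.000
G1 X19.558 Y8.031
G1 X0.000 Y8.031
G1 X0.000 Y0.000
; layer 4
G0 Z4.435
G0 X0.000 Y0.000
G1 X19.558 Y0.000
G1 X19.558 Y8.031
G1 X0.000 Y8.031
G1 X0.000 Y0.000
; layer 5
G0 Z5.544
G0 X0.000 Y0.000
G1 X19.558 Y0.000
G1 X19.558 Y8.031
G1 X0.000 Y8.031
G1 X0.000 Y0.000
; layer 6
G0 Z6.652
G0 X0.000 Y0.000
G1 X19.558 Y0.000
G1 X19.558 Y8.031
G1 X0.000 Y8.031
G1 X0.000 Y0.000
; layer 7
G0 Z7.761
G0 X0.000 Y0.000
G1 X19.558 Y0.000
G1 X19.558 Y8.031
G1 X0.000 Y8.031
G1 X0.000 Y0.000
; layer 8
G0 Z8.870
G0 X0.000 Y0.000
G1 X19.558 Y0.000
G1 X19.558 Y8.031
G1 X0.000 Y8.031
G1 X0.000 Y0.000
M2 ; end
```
solid part
  facet normal 0.0000 0.0000 -1.0000
    outer loop
      vertex 19.558 8.031 0.000
      vertex 19.558 0.000 0.000
      vertex 0.000 0.000 0.000
    endloop
  endfacet
  facet normal 0.0000 0.0000 -1.0000
    outer loop
      vertex 0.000 8.031 0.000
      vertex 19.558 8.031 0.000
      vertex 0.000 0.000 0.000
    endloop
  endfacet
  facet normal 0.0000 0.0000 1.0000
    outer loop
      vertex 0.000 0.000 8.870
      vertex 19.558 0.000 8.870
      vertex 19.558 8.031 8.870
    endloop
  endfacet
  facet normal 0.0000 0.0000 1.0000
    outer loop
      vertex 0.000 0.000 8.870
      vertex 19.558 8.031 8.870
      vertex 0.000 8.031 8.870
    endloop
  endfacet
  facet normal 0.0000 -1.0000 0.0000
    outer loop
      vertex 0.000 0.000 0.000
      vertex 19.558 0.000 0.000
      vertex 19.558 0.000 8.870
    endloop
  endfacet
  facet normal 0.0000 -1.0000 0.0000
    outer loop
      vertex 0.000 0.000 0.000
      vertex 19.558 0.000 8.870
      vertex 0.000 0.000 8.870
    endloop
  endfacet
  facet normal 0.0000 1.0000 0.0000
    outer loop
      vertex 19.558 8.031 8.870
      vertex 19.558 8.031 0.000
      vertex 0.000 8.031 0.000
    endloop
  endfacet
  facet normal 0.0000 1.0000 0.0000
    outer loop
      vertex 0.000 8.031 8.870
      vertex 19.558 8.031 8.870
      vertex 0.000 8.031 0.000
    endloop
  endfacet
  facet normal -1.0000 0.0000 0.0000
    outer loop
      vertex 0.000 8.031 8.870
      vertex 0.000 8.031 0.000
      vertex 0.000 0.000 0.000
    endloop
  endfacet
  facet normal -1.0000 0.0000 0.0000
    outer loop
      vertex 0.000 0.000 8.870
      vertex 0.000 8.031 8.870
      vertex 0.000 0.000 0.000
    endloop
  endfacet
  facet normal 1.0000 0.0000 0.0000
    outer loop
      vertex 19.558 0.000 0.000
      vertex 19.558 8.031 0.000
      vertex 19.558 8.031 8.870
    endloop
  endfacet
  facet normal 1.0000 0.0000 0.0000
    outer loop
      vertex 19.558 0.000 0.000
      vertex 19.558 8.031 8.870
      vertex 19.558 0.000 8.870
    endloop
  endfacet
endsolid part

The G0 Z moves step by Δz≈1.109 mm. Every layer's G1 loop is the same polygon, so the solid is a straight extrusion of it from z=0 to z≈8.87. Closing with flat bottom and top caps and triangulating gives 12 facets — a rectangular box, roughly 19.6 × 8.03 mm footprint and 8.87 mm tall.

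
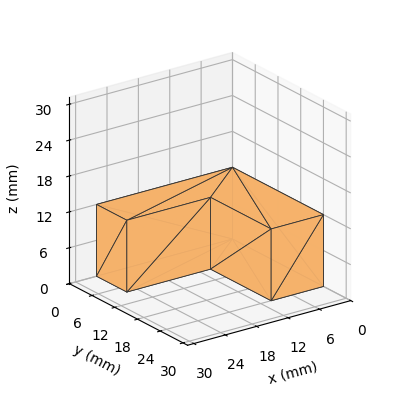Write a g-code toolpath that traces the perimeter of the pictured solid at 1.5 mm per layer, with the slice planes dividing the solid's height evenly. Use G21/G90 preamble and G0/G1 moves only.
Reading the render: the shape is an L-shaped prism: outer 26 × 24 mm, arm thicknesses ≈ 8 mm (horizontal) and 10 mm (vertical), extruded 12 mm in z (dimensions read to the nearest mm from the axis ticks). For the g-code, the solid's height is divided into equal slices at the stated Δz and each level perimeter traced with G1 moves after a G0 lift.

; perimeter-only toolpath
G21 ; units = mm
G90 ; absolute positioning
G28 ; home
; layer 1
G0 Z1.5
G0 X0.0 Y0.0
G1 X26.0 Y0.0
G1 X26.0 Y8.0
G1 X10.0 Y8.0
G1 X10.0 Y24.0
G1 X0.0 Y24.0
G1 X0.0 Y0.0
; layer 2
G0 Z3.0
G0 X0.0 Y0.0
G1 X26.0 Y0.0
G1 X26.0 Y8.0
G1 X10.0 Y8.0
G1 X10.0 Y24.0
G1 X0.0 Y24.0
G1 X0.0 Y0.0
; layer 3
G0 Z4.5
G0 X0.0 Y0.0
G1 X26.0 Y0.0
G1 X26.0 Y8.0
G1 X10.0 Y8.0
G1 X10.0 Y24.0
G1 X0.0 Y24.0
G1 X0.0 Y0.0
; layer 4
G0 Z6.0
G0 X0.0 Y0.0
G1 X26.0 Y0.0
G1 X26.0 Y8.0
G1 X10.0 Y8.0
G1 X10.0 Y24.0
G1 X0.0 Y24.0
G1 X0.0 Y0.0
; layer 5
G0 Z7.5
G0 X0.0 Y0.0
G1 X26.0 Y0.0
G1 X26.0 Y8.0
G1 X10.0 Y8.0
G1 X10.0 Y24.0
G1 X0.0 Y24.0
G1 X0.0 Y0.0
; layer 6
G0 Z9.0
G0 X0.0 Y0.0
G1 X26.0 Y0.0
G1 X26.0 Y8.0
G1 X10.0 Y8.0
G1 X10.0 Y24.0
G1 X0.0 Y24.0
G1 X0.0 Y0.0
; layer 7
G0 Z10.5
G0 X0.0 Y0.0
G1 X26.0 Y0.0
G1 X26.0 Y8.0
G1 X10.0 Y8.0
G1 X10.0 Y24.0
G1 X0.0 Y24.0
G1 X0.0 Y0.0
; layer 8
G0 Z12.0
G0 X0.0 Y0.0
G1 X26.0 Y0.0
G1 X26.0 Y8.0
G1 X10.0 Y8.0
G1 X10.0 Y24.0
G1 X0.0 Y24.0
G1 X0.0 Y0.0
M2 ; end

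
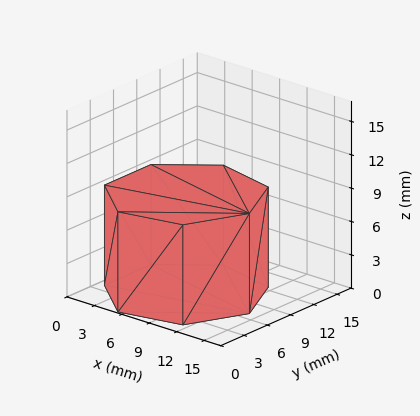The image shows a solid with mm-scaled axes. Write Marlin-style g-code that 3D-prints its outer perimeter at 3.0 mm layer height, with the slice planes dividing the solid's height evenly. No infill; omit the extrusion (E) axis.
Reading the render: the shape is a regular 7-sided prism (a cylinder approximated with 7 flat sides), circumscribed radius ≈ 7 mm, height ≈ 9 mm (dimensions read to the nearest mm from the axis ticks). For the g-code, the solid's height is divided into equal slices at the stated Δz and each level perimeter traced with G1 moves after a G0 lift.

; perimeter-only toolpath
G21 ; units = mm
G90 ; absolute positioning
G28 ; home
; layer 1
G0 Z3.0
G0 X14.0 Y7.0
G1 X11.4 Y12.5
G1 X5.4 Y13.8
G1 X0.7 Y10.0
G1 X0.7 Y4.0
G1 X5.4 Y0.2
G1 X11.4 Y1.5
G1 X14.0 Y7.0
; layer 2
G0 Z6.0
G0 X14.0 Y7.0
G1 X11.4 Y12.5
G1 X5.4 Y13.8
G1 X0.7 Y10.0
G1 X0.7 Y4.0
G1 X5.4 Y0.2
G1 X11.4 Y1.5
G1 X14.0 Y7.0
; layer 3
G0 Z9.0
G0 X14.0 Y7.0
G1 X11.4 Y12.5
G1 X5.4 Y13.8
G1 X0.7 Y10.0
G1 X0.7 Y4.0
G1 X5.4 Y0.2
G1 X11.4 Y1.5
G1 X14.0 Y7.0
M2 ; end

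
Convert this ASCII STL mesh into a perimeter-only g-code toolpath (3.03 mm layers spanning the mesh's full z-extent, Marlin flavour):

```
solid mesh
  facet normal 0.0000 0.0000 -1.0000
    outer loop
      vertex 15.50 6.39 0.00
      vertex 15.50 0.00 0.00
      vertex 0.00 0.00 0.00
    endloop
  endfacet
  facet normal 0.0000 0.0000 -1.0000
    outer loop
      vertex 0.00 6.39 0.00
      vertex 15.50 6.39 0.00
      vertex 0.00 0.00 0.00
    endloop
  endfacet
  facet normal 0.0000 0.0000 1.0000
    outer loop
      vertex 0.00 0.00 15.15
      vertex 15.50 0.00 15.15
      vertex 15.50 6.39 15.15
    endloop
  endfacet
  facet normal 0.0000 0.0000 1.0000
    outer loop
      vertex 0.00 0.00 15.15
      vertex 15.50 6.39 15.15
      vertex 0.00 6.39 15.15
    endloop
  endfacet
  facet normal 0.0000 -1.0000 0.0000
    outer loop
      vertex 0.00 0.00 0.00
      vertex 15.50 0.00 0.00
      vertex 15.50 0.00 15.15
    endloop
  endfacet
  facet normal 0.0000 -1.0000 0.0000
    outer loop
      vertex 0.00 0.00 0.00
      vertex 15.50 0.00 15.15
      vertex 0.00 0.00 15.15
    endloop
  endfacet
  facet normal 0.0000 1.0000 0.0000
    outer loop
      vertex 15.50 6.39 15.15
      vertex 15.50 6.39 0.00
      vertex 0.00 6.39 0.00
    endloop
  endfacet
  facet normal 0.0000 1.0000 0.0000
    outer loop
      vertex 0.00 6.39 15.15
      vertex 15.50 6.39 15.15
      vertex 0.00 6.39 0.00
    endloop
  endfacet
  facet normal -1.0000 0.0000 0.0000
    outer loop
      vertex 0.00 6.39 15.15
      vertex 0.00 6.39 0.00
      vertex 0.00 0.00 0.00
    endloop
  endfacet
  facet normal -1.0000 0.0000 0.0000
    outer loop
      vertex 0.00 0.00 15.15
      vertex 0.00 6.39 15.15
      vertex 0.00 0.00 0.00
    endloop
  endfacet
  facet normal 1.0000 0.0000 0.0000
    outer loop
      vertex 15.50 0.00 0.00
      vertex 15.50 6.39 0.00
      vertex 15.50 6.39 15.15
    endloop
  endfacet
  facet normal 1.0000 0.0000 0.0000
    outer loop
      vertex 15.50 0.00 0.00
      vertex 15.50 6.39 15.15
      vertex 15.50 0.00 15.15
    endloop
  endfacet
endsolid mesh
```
; perimeter-only toolpath
G21 ; units = mm
G90 ; absolute positioning
G28 ; home
; layer 1
G0 Z3.03
G0 X0.00 Y0.00
G1 X15.50 Y0.00
G1 X15.50 Y6.39
G1 X0.00 Y6.39
G1 X0.00 Y0.00
; layer 2
G0 Z6.06
G0 X0.00 Y0.00
G1 X15.50 Y0.00
G1 X15.50 Y6.39
G1 X0.00 Y6.39
G1 X0.00 Y0.00
; layer 3
G0 Z9.09
G0 X0.00 Y0.00
G1 X15.50 Y0.00
G1 X15.50 Y6.39
G1 X0.00 Y6.39
G1 X0.00 Y0.00
; layer 4
G0 Z12.12
G0 X0.00 Y0.00
G1 X15.50 Y0.00
G1 X15.50 Y6.39
G1 X0.00 Y6.39
G1 X0.00 Y0.00
; layer 5
G0 Z15.15
G0 X0.00 Y0.00
G1 X15.50 Y0.00
G1 X15.50 Y6.39
G1 X0.00 Y6.39
G1 X0.00 Y0.00
M2 ; end

The solid is a rectangular box, roughly 15.5 × 6.39 mm footprint and 15.2 mm tall. Slicing at Δz = 3.03 mm — 5 equal slices spanning the solid's height, so layer i sits at z = i·h/5 — gives 5 non-empty perimeters. Each is a 4-segment closed polygon; G0 lifts to the layer z and rapids to the start vertex, then G1 traces the edges.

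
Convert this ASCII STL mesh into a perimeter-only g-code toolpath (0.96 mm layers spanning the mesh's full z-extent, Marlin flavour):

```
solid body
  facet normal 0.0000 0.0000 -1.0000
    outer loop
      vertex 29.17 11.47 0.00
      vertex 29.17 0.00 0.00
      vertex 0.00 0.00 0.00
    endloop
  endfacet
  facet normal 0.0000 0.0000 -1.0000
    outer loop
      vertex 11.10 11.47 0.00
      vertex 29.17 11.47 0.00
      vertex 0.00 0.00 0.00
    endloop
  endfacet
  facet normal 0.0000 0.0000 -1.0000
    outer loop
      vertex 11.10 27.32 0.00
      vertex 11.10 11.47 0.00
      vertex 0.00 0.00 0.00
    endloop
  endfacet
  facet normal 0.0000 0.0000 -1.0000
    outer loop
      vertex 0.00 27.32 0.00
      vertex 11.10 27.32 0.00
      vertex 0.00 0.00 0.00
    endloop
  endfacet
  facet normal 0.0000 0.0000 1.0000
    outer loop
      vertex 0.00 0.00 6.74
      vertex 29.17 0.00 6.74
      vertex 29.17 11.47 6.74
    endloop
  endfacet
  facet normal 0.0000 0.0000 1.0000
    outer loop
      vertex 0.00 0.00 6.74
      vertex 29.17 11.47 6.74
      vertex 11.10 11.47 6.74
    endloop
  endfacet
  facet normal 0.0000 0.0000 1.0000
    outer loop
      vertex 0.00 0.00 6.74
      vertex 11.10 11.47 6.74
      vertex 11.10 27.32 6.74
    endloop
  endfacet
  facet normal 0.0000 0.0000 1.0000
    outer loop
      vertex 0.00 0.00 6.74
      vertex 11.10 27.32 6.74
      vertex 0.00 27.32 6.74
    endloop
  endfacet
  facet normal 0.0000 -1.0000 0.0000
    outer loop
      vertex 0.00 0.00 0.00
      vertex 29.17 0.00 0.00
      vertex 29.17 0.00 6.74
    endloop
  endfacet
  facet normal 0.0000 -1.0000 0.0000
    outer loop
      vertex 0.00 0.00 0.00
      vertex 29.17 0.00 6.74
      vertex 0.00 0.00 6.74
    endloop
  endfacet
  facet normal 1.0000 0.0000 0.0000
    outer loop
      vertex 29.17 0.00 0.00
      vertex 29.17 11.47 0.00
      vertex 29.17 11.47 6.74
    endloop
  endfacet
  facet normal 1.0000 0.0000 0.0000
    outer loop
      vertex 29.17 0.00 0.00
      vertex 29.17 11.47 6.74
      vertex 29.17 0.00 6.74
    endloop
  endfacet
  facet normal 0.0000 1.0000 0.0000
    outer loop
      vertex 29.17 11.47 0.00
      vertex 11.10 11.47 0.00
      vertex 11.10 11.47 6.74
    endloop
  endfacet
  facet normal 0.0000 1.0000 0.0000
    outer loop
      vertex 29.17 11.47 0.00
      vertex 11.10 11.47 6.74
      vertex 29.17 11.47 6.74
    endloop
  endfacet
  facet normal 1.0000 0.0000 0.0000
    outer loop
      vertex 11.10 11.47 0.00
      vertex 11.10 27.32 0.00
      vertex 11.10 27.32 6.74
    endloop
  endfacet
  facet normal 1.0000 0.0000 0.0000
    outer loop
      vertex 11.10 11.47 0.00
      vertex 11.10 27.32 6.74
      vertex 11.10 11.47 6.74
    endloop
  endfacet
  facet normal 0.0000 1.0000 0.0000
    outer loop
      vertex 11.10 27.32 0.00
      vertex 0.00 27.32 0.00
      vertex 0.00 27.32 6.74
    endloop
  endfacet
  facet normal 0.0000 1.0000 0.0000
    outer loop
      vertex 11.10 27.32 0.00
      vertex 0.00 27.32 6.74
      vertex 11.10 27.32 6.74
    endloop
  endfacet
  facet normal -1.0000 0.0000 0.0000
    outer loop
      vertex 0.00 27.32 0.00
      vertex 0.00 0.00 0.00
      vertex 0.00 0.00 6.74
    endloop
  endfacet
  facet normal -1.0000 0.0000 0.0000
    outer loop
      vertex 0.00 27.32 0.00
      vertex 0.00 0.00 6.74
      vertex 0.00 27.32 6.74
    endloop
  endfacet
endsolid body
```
; perimeter-only toolpath
G21 ; units = mm
G90 ; absolute positioning
G28 ; home
; layer 1
G0 Z0.96
G0 X0.00 Y0.00
G1 X29.17 Y0.00
G1 X29.17 Y11.47
G1 X11.10 Y11.47
G1 X11.10 Y27.32
G1 X0.00 Y27.32
G1 X0.00 Y0.00
; layer 2
G0 Z1.93
G0 X0.00 Y0.00
G1 X29.17 Y0.00
G1 X29.17 Y11.47
G1 X11.10 Y11.47
G1 X11.10 Y27.32
G1 X0.00 Y27.32
G1 X0.00 Y0.00
; layer 3
G0 Z2.89
G0 X0.00 Y0.00
G1 X29.17 Y0.00
G1 X29.17 Y11.47
G1 X11.10 Y11.47
G1 X11.10 Y27.32
G1 X0.00 Y27.32
G1 X0.00 Y0.00
; layer 4
G0 Z3.85
G0 X0.00 Y0.00
G1 X29.17 Y0.00
G1 X29.17 Y11.47
G1 X11.10 Y11.47
G1 X11.10 Y27.32
G1 X0.00 Y27.32
G1 X0.00 Y0.00
; layer 5
G0 Z4.81
G0 X0.00 Y0.00
G1 X29.17 Y0.00
G1 X29.17 Y11.47
G1 X11.10 Y11.47
G1 X11.10 Y27.32
G1 X0.00 Y27.32
G1 X0.00 Y0.00
; layer 6
G0 Z5.78
G0 X0.00 Y0.00
G1 X29.17 Y0.00
G1 X29.17 Y11.47
G1 X11.10 Y11.47
G1 X11.10 Y27.32
G1 X0.00 Y27.32
G1 X0.00 Y0.00
; layer 7
G0 Z6.74
G0 X0.00 Y0.00
G1 X29.17 Y0.00
G1 X29.17 Y11.47
G1 X11.10 Y11.47
G1 X11.10 Y27.32
G1 X0.00 Y27.32
G1 X0.00 Y0.00
M2 ; end

The solid is an L-shaped prism: outer 29.2 × 27.3 mm, arm thicknesses ≈ 11.5 mm (horizontal) and 11.1 mm (vertical), extruded 6.74 mm in z. Slicing at Δz = 0.96 mm — 7 equal slices spanning the solid's height, so layer i sits at z = i·h/7 — gives 7 non-empty perimeters. Each is a 6-segment closed polygon; G0 lifts to the layer z and rapids to the start vertex, then G1 traces the edges.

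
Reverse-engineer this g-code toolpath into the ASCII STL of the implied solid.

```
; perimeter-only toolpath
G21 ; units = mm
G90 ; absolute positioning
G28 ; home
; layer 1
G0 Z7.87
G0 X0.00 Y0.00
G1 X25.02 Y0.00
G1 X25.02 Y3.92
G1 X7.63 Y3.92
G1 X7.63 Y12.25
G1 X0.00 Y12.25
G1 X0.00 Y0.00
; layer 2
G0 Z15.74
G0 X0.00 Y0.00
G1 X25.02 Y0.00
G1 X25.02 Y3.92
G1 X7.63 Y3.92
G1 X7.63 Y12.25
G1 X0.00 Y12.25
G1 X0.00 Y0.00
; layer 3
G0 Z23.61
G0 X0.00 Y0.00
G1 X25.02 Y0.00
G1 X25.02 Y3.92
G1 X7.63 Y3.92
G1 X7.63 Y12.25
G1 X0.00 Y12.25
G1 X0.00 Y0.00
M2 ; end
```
solid part
  facet normal 0.0000 0.0000 -1.0000
    outer loop
      vertex 25.02 3.92 0.00
      vertex 25.02 0.00 0.00
      vertex 0.00 0.00 0.00
    endloop
  endfacet
  facet normal 0.0000 0.0000 -1.0000
    outer loop
      vertex 7.63 3.92 0.00
      vertex 25.02 3.92 0.00
      vertex 0.00 0.00 0.00
    endloop
  endfacet
  facet normal 0.0000 0.0000 -1.0000
    outer loop
      vertex 7.63 12.25 0.00
      vertex 7.63 3.92 0.00
      vertex 0.00 0.00 0.00
    endloop
  endfacet
  facet normal 0.0000 0.0000 -1.0000
    outer loop
      vertex 0.00 12.25 0.00
      vertex 7.63 12.25 0.00
      vertex 0.00 0.00 0.00
    endloop
  endfacet
  facet normal 0.0000 0.0000 1.0000
    outer loop
      vertex 0.00 0.00 23.61
      vertex 25.02 0.00 23.61
      vertex 25.02 3.92 23.61
    endloop
  endfacet
  facet normal 0.0000 0.0000 1.0000
    outer loop
      vertex 0.00 0.00 23.61
      vertex 25.02 3.92 23.61
      vertex 7.63 3.92 23.61
    endloop
  endfacet
  facet normal 0.0000 0.0000 1.0000
    outer loop
      vertex 0.00 0.00 23.61
      vertex 7.63 3.92 23.61
      vertex 7.63 12.25 23.61
    endloop
  endfacet
  facet normal 0.0000 0.0000 1.0000
    outer loop
      vertex 0.00 0.00 23.61
      vertex 7.63 12.25 23.61
      vertex 0.00 12.25 23.61
    endloop
  endfacet
  facet normal 0.0000 -1.0000 0.0000
    outer loop
      vertex 0.00 0.00 0.00
      vertex 25.02 0.00 0.00
      vertex 25.02 0.00 23.61
    endloop
  endfacet
  facet normal 0.0000 -1.0000 0.0000
    outer loop
      vertex 0.00 0.00 0.00
      vertex 25.02 0.00 23.61
      vertex 0.00 0.00 23.61
    endloop
  endfacet
  facet normal 1.0000 0.0000 0.0000
    outer loop
      vertex 25.02 0.00 0.00
      vertex 25.02 3.92 0.00
      vertex 25.02 3.92 23.61
    endloop
  endfacet
  facet normal 1.0000 0.0000 0.0000
    outer loop
      vertex 25.02 0.00 0.00
      vertex 25.02 3.92 23.61
      vertex 25.02 0.00 23.61
    endloop
  endfacet
  facet normal 0.0000 1.0000 0.0000
    outer loop
      vertex 25.02 3.92 0.00
      vertex 7.63 3.92 0.00
      vertex 7.63 3.92 23.61
    endloop
  endfacet
  facet normal 0.0000 1.0000 0.0000
    outer loop
      vertex 25.02 3.92 0.00
      vertex 7.63 3.92 23.61
      vertex 25.02 3.92 23.61
    endloop
  endfacet
  facet normal 1.0000 0.0000 0.0000
    outer loop
      vertex 7.63 3.92 0.00
      vertex 7.63 12.25 0.00
      vertex 7.63 12.25 23.61
    endloop
  endfacet
  facet normal 1.0000 0.0000 0.0000
    outer loop
      vertex 7.63 3.92 0.00
      vertex 7.63 12.25 23.61
      vertex 7.63 3.92 23.61
    endloop
  endfacet
  facet normal 0.0000 1.0000 0.0000
    outer loop
      vertex 7.63 12.25 0.00
      vertex 0.00 12.25 0.00
      vertex 0.00 12.25 23.61
    endloop
  endfacet
  facet normal 0.0000 1.0000 0.0000
    outer loop
      vertex 7.63 12.25 0.00
      vertex 0.00 12.25 23.61
      vertex 7.63 12.25 23.61
    endloop
  endfacet
  facet normal -1.0000 0.0000 0.0000
    outer loop
      vertex 0.00 12.25 0.00
      vertex 0.00 0.00 0.00
      vertex 0.00 0.00 23.61
    endloop
  endfacet
  facet normal -1.0000 0.0000 0.0000
    outer loop
      vertex 0.00 12.25 0.00
      vertex 0.00 0.00 23.61
      vertex 0.00 12.25 23.61
    endloop
  endfacet
endsolid part

The G0 Z moves step by Δz≈7.87 mm. Every layer's G1 loop is the same polygon, so the solid is a straight extrusion of it from z=0 to z≈23.6. Closing with flat bottom and top caps and triangulating gives 20 facets — an L-shaped prism: outer 25 × 12.2 mm, arm thicknesses ≈ 3.92 mm (horizontal) and 7.63 mm (vertical), extruded 23.6 mm in z.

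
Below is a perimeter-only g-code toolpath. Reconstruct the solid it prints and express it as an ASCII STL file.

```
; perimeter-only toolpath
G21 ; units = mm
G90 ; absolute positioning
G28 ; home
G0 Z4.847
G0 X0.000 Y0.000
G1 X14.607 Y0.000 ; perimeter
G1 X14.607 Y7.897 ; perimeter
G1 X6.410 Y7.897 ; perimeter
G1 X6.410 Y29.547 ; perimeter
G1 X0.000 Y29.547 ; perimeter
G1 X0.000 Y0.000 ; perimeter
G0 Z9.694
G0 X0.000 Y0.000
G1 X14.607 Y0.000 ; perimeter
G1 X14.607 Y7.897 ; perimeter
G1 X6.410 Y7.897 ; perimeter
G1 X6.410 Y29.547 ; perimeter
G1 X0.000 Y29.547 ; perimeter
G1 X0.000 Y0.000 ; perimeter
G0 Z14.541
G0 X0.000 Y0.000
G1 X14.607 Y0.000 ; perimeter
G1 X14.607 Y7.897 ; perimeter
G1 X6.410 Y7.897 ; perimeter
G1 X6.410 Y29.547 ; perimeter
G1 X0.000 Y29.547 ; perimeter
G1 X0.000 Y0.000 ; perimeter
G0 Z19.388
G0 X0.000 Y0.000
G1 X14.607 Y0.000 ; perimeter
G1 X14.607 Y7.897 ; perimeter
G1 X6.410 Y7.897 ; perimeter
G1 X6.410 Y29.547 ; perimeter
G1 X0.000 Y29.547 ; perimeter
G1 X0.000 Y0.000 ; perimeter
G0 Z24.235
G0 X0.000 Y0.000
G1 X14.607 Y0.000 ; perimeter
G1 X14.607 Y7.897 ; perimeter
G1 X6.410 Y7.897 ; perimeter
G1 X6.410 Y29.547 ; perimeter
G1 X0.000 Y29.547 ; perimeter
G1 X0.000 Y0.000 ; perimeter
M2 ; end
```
solid part
  facet normal 0.0000 0.0000 -1.0000
    outer loop
      vertex 14.607 7.897 0.000
      vertex 14.607 0.000 0.000
      vertex 0.000 0.000 0.000
    endloop
  endfacet
  facet normal 0.0000 0.0000 -1.0000
    outer loop
      vertex 6.410 7.897 0.000
      vertex 14.607 7.897 0.000
      vertex 0.000 0.000 0.000
    endloop
  endfacet
  facet normal 0.0000 0.0000 -1.0000
    outer loop
      vertex 6.410 29.547 0.000
      vertex 6.410 7.897 0.000
      vertex 0.000 0.000 0.000
    endloop
  endfacet
  facet normal 0.0000 0.0000 -1.0000
    outer loop
      vertex 0.000 29.547 0.000
      vertex 6.410 29.547 0.000
      vertex 0.000 0.000 0.000
    endloop
  endfacet
  facet normal 0.0000 0.0000 1.0000
    outer loop
      vertex 0.000 0.000 24.235
      vertex 14.607 0.000 24.235
      vertex 14.607 7.897 24.235
    endloop
  endfacet
  facet normal 0.0000 0.0000 1.0000
    outer loop
      vertex 0.000 0.000 24.235
      vertex 14.607 7.897 24.235
      vertex 6.410 7.897 24.235
    endloop
  endfacet
  facet normal 0.0000 0.0000 1.0000
    outer loop
      vertex 0.000 0.000 24.235
      vertex 6.410 7.897 24.235
      vertex 6.410 29.547 24.235
    endloop
  endfacet
  facet normal 0.0000 0.0000 1.0000
    outer loop
      vertex 0.000 0.000 24.235
      vertex 6.410 29.547 24.235
      vertex 0.000 29.547 24.235
    endloop
  endfacet
  facet normal 0.0000 -1.0000 0.0000
    outer loop
      vertex 0.000 0.000 0.000
      vertex 14.607 0.000 0.000
      vertex 14.607 0.000 24.235
    endloop
  endfacet
  facet normal 0.0000 -1.0000 0.0000
    outer loop
      vertex 0.000 0.000 0.000
      vertex 14.607 0.000 24.235
      vertex 0.000 0.000 24.235
    endloop
  endfacet
  facet normal 1.0000 0.0000 0.0000
    outer loop
      vertex 14.607 0.000 0.000
      vertex 14.607 7.897 0.000
      vertex 14.607 7.897 24.235
    endloop
  endfacet
  facet normal 1.0000 0.0000 0.0000
    outer loop
      vertex 14.607 0.000 0.000
      vertex 14.607 7.897 24.235
      vertex 14.607 0.000 24.235
    endloop
  endfacet
  facet normal 0.0000 1.0000 0.0000
    outer loop
      vertex 14.607 7.897 0.000
      vertex 6.410 7.897 0.000
      vertex 6.410 7.897 24.235
    endloop
  endfacet
  facet normal 0.0000 1.0000 0.0000
    outer loop
      vertex 14.607 7.897 0.000
      vertex 6.410 7.897 24.235
      vertex 14.607 7.897 24.235
    endloop
  endfacet
  facet normal 1.0000 0.0000 0.0000
    outer loop
      vertex 6.410 7.897 0.000
      vertex 6.410 29.547 0.000
      vertex 6.410 29.547 24.235
    endloop
  endfacet
  facet normal 1.0000 0.0000 0.0000
    outer loop
      vertex 6.410 7.897 0.000
      vertex 6.410 29.547 24.235
      vertex 6.410 7.897 24.235
    endloop
  endfacet
  facet normal 0.0000 1.0000 0.0000
    outer loop
      vertex 6.410 29.547 0.000
      vertex 0.000 29.547 0.000
      vertex 0.000 29.547 24.235
    endloop
  endfacet
  facet normal 0.0000 1.0000 0.0000
    outer loop
      vertex 6.410 29.547 0.000
      vertex 0.000 29.547 24.235
      vertex 6.410 29.547 24.235
    endloop
  endfacet
  facet normal -1.0000 0.0000 0.0000
    outer loop
      vertex 0.000 29.547 0.000
      vertex 0.000 0.000 0.000
      vertex 0.000 0.000 24.235
    endloop
  endfacet
  facet normal -1.0000 0.0000 0.0000
    outer loop
      vertex 0.000 29.547 0.000
      vertex 0.000 0.000 24.235
      vertex 0.000 29.547 24.235
    endloop
  endfacet
endsolid part

The G0 Z moves step by Δz≈4.847 mm. Every layer's G1 loop is the same polygon, so the solid is a straight extrusion of it from z=0 to z≈24.2. Closing with flat bottom and top caps and triangulating gives 20 facets — an L-shaped prism: outer 14.6 × 29.5 mm, arm thicknesses ≈ 7.9 mm (horizontal) and 6.41 mm (vertical), extruded 24.2 mm in z.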